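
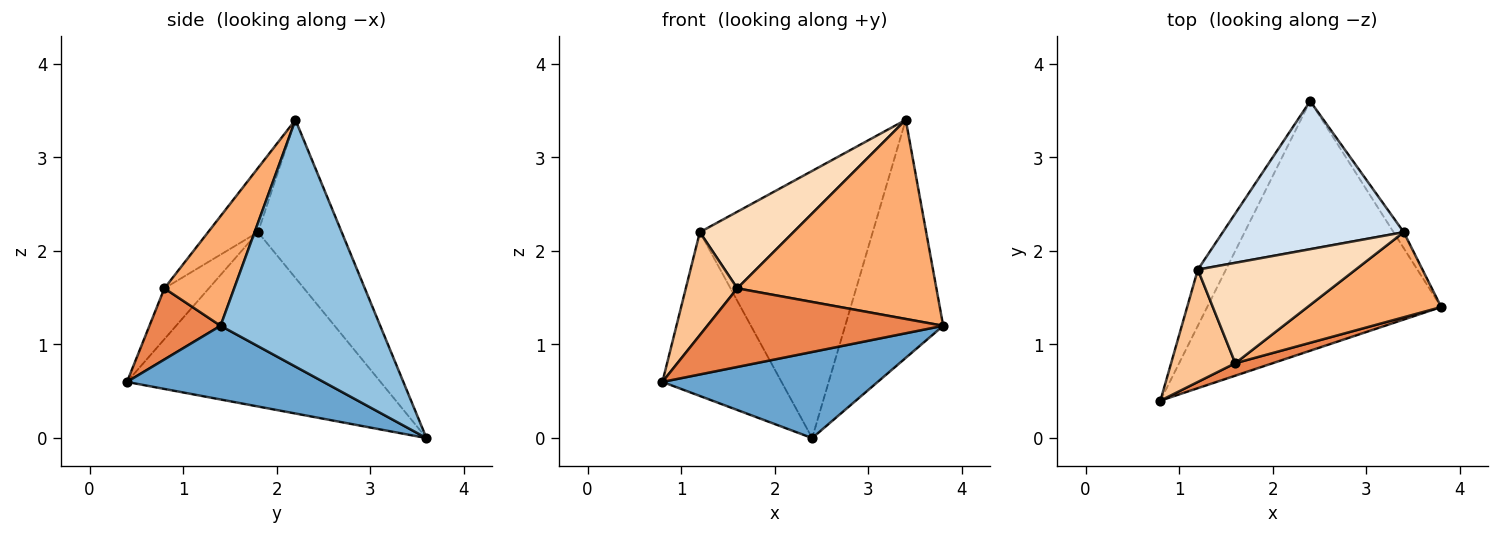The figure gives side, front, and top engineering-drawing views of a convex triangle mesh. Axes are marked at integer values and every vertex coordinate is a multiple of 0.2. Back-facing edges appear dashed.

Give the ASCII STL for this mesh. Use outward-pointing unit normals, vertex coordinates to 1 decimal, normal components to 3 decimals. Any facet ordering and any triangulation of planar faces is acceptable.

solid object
 facet normal 0.285 -0.313 -0.906
  outer loop
   vertex 2.4 3.6 0.0
   vertex 3.8 1.4 1.2
   vertex 0.8 0.4 0.6
  endloop
 endfacet
 facet normal 0.852 0.523 -0.035
  outer loop
   vertex 3.4 2.2 3.4
   vertex 3.8 1.4 1.2
   vertex 2.4 3.6 0.0
  endloop
 endfacet
 facet normal -0.896 0.421 -0.144
  outer loop
   vertex 1.2 1.8 2.2
   vertex 2.4 3.6 0.0
   vertex 0.8 0.4 0.6
  endloop
 endfacet
 facet normal -0.390 0.805 0.446
  outer loop
   vertex 1.2 1.8 2.2
   vertex 3.4 2.2 3.4
   vertex 2.4 3.6 0.0
  endloop
 endfacet
 facet normal 0.285 -0.947 0.150
  outer loop
   vertex 1.6 0.8 1.6
   vertex 0.8 0.4 0.6
   vertex 3.8 1.4 1.2
  endloop
 endfacet
 facet normal 0.307 -0.875 0.374
  outer loop
   vertex 1.6 0.8 1.6
   vertex 3.8 1.4 1.2
   vertex 3.4 2.2 3.4
  endloop
 endfacet
 facet normal -0.504 -0.584 0.637
  outer loop
   vertex 1.6 0.8 1.6
   vertex 1.2 1.8 2.2
   vertex 0.8 0.4 0.6
  endloop
 endfacet
 facet normal -0.308 -0.577 0.757
  outer loop
   vertex 1.6 0.8 1.6
   vertex 3.4 2.2 3.4
   vertex 1.2 1.8 2.2
  endloop
 endfacet
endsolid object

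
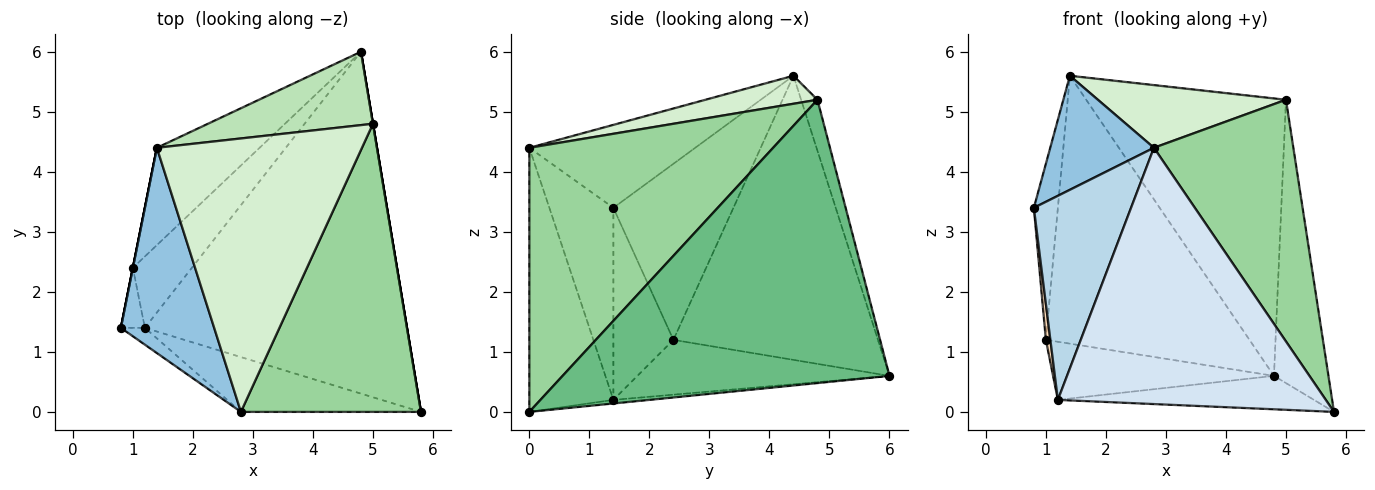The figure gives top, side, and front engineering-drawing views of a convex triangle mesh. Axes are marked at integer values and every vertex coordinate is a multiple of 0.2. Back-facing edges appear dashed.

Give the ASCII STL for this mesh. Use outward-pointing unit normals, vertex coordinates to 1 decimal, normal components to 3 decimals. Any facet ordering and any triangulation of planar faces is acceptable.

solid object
 facet normal -0.014 0.097 -0.995
  outer loop
   vertex 1.2 1.4 0.2
   vertex 4.8 6.0 0.6
   vertex 5.8 0.0 0.0
  endloop
 endfacet
 facet normal -0.614 -0.383 0.690
  outer loop
   vertex 2.8 0.0 4.4
   vertex 1.4 4.4 5.6
   vertex 0.8 1.4 3.4
  endloop
 endfacet
 facet normal -0.549 -0.833 -0.069
  outer loop
   vertex 2.8 0.0 4.4
   vertex 0.8 1.4 3.4
   vertex 1.2 1.4 0.2
  endloop
 endfacet
 facet normal -0.293 -0.935 -0.200
  outer loop
   vertex 2.8 0.0 4.4
   vertex 1.2 1.4 0.2
   vertex 5.8 0.0 0.0
  endloop
 endfacet
 facet normal -0.687 0.683 -0.248
  outer loop
   vertex 1.0 2.4 1.2
   vertex 1.4 4.4 5.6
   vertex 4.8 6.0 0.6
  endloop
 endfacet
 facet normal -0.585 0.512 -0.629
  outer loop
   vertex 1.0 2.4 1.2
   vertex 4.8 6.0 0.6
   vertex 1.2 1.4 0.2
  endloop
 endfacet
 facet normal -0.981 0.196 0.000
  outer loop
   vertex 1.0 2.4 1.2
   vertex 0.8 1.4 3.4
   vertex 1.4 4.4 5.6
  endloop
 endfacet
 facet normal -0.990 -0.074 -0.124
  outer loop
   vertex 1.0 2.4 1.2
   vertex 1.2 1.4 0.2
   vertex 0.8 1.4 3.4
  endloop
 endfacet
 facet normal 0.986 0.164 0.000
  outer loop
   vertex 5.0 4.8 5.2
   vertex 5.8 0.0 0.0
   vertex 4.8 6.0 0.6
  endloop
 endfacet
 facet normal 0.747 -0.427 0.509
  outer loop
   vertex 5.0 4.8 5.2
   vertex 2.8 0.0 4.4
   vertex 5.8 0.0 0.0
  endloop
 endfacet
 facet normal -0.079 0.964 0.255
  outer loop
   vertex 5.0 4.8 5.2
   vertex 4.8 6.0 0.6
   vertex 1.4 4.4 5.6
  endloop
 endfacet
 facet normal 0.132 -0.222 0.966
  outer loop
   vertex 5.0 4.8 5.2
   vertex 1.4 4.4 5.6
   vertex 2.8 0.0 4.4
  endloop
 endfacet
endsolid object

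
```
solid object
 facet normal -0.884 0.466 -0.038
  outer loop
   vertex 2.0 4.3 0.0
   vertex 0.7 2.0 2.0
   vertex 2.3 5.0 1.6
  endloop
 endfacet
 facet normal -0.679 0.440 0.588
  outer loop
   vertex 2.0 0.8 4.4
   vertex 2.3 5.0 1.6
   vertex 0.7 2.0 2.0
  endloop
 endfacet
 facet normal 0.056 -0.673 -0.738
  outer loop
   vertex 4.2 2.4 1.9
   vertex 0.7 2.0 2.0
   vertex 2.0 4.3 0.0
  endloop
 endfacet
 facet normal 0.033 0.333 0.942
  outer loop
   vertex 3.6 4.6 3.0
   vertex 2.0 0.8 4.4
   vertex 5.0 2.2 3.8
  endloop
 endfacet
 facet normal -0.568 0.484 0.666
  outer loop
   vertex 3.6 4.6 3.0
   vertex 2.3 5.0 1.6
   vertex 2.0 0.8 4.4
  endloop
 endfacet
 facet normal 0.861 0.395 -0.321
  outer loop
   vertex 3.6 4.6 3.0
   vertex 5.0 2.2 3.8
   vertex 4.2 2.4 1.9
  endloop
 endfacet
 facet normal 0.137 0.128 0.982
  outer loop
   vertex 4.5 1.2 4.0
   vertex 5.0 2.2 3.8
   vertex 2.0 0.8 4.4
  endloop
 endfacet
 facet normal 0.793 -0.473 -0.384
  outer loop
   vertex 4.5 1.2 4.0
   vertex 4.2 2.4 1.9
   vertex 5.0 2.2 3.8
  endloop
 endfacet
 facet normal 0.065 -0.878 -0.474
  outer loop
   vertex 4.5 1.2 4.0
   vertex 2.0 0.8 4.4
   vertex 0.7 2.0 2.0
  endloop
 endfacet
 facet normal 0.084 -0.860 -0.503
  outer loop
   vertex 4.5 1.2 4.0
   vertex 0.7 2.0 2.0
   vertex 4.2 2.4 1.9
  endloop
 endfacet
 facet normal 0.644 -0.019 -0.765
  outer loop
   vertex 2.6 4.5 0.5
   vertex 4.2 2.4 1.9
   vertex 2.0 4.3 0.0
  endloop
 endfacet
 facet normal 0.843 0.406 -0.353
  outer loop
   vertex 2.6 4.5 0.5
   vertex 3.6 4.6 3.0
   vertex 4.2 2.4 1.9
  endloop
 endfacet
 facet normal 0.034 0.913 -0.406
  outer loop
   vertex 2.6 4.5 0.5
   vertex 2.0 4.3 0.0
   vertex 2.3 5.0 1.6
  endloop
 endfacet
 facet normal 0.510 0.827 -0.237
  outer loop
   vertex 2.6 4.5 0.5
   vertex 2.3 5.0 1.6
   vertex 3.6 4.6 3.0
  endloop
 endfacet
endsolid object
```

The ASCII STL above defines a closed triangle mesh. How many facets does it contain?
14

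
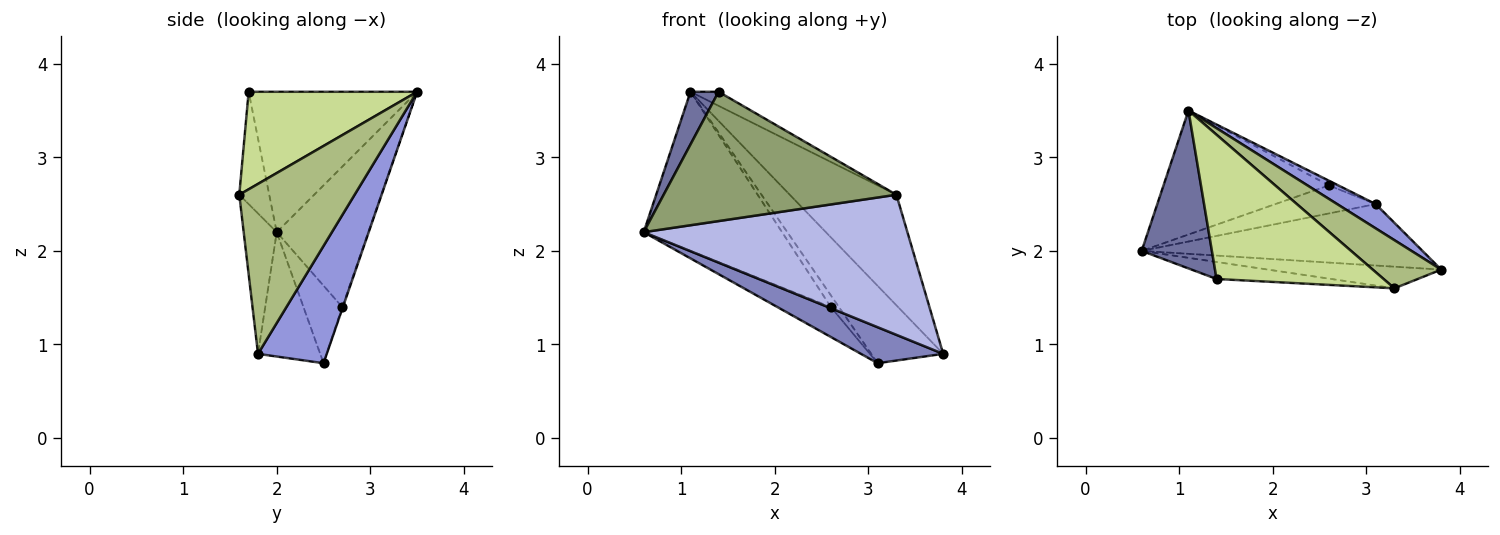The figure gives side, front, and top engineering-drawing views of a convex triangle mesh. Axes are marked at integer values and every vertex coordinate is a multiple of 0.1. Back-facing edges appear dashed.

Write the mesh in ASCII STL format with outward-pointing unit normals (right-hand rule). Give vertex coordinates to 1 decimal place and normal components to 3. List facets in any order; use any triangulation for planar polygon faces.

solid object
 facet normal -0.885 -0.147 0.442
  outer loop
   vertex 1.4 1.7 3.7
   vertex 1.1 3.5 3.7
   vertex 0.6 2.0 2.2
  endloop
 endfacet
 facet normal -0.357 -0.472 -0.806
  outer loop
   vertex 3.1 2.5 0.8
   vertex 3.8 1.8 0.9
   vertex 0.6 2.0 2.2
  endloop
 endfacet
 facet normal 0.674 0.705 0.221
  outer loop
   vertex 3.1 2.5 0.8
   vertex 1.1 3.5 3.7
   vertex 3.8 1.8 0.9
  endloop
 endfacet
 facet normal -0.123 -0.981 -0.152
  outer loop
   vertex 3.3 1.6 2.6
   vertex 0.6 2.0 2.2
   vertex 3.8 1.8 0.9
  endloop
 endfacet
 facet normal -0.127 -0.984 -0.129
  outer loop
   vertex 3.3 1.6 2.6
   vertex 1.4 1.7 3.7
   vertex 0.6 2.0 2.2
  endloop
 endfacet
 facet normal 0.704 0.651 0.284
  outer loop
   vertex 3.3 1.6 2.6
   vertex 3.8 1.8 0.9
   vertex 1.1 3.5 3.7
  endloop
 endfacet
 facet normal 0.503 0.084 0.860
  outer loop
   vertex 3.3 1.6 2.6
   vertex 1.1 3.5 3.7
   vertex 1.4 1.7 3.7
  endloop
 endfacet
 facet normal -0.463 0.699 -0.545
  outer loop
   vertex 2.6 2.7 1.4
   vertex 0.6 2.0 2.2
   vertex 1.1 3.5 3.7
  endloop
 endfacet
 facet normal -0.468 0.645 -0.605
  outer loop
   vertex 2.6 2.7 1.4
   vertex 3.1 2.5 0.8
   vertex 0.6 2.0 2.2
  endloop
 endfacet
 facet normal -0.074 0.926 -0.370
  outer loop
   vertex 2.6 2.7 1.4
   vertex 1.1 3.5 3.7
   vertex 3.1 2.5 0.8
  endloop
 endfacet
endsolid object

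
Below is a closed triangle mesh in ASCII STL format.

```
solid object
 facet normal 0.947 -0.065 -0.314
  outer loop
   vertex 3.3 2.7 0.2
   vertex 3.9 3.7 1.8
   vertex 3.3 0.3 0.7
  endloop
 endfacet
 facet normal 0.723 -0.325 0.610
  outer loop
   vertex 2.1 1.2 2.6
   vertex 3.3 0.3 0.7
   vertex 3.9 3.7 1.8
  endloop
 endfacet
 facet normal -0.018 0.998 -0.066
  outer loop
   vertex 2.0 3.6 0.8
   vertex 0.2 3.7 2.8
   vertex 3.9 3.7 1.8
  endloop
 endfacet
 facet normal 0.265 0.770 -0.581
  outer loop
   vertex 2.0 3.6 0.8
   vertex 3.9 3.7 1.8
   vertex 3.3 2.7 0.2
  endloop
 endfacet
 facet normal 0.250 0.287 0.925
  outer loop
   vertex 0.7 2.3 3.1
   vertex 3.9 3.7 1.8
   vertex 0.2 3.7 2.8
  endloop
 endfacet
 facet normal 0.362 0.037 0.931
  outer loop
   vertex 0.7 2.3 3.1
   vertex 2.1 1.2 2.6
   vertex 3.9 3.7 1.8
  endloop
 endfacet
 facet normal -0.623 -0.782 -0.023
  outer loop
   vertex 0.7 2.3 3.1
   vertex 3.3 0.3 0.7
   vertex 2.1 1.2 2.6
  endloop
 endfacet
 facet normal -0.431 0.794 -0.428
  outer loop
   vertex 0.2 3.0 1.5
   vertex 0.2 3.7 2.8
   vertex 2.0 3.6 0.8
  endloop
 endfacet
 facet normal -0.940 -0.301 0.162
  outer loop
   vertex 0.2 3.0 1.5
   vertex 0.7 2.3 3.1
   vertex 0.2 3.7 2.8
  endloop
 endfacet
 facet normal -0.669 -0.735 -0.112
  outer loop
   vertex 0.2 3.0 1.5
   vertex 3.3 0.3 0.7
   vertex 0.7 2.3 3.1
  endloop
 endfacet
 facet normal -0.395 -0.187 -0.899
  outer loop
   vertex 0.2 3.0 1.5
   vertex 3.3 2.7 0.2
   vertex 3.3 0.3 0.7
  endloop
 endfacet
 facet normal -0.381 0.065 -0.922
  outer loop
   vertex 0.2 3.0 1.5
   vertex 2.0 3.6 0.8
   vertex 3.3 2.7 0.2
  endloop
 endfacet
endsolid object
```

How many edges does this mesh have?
18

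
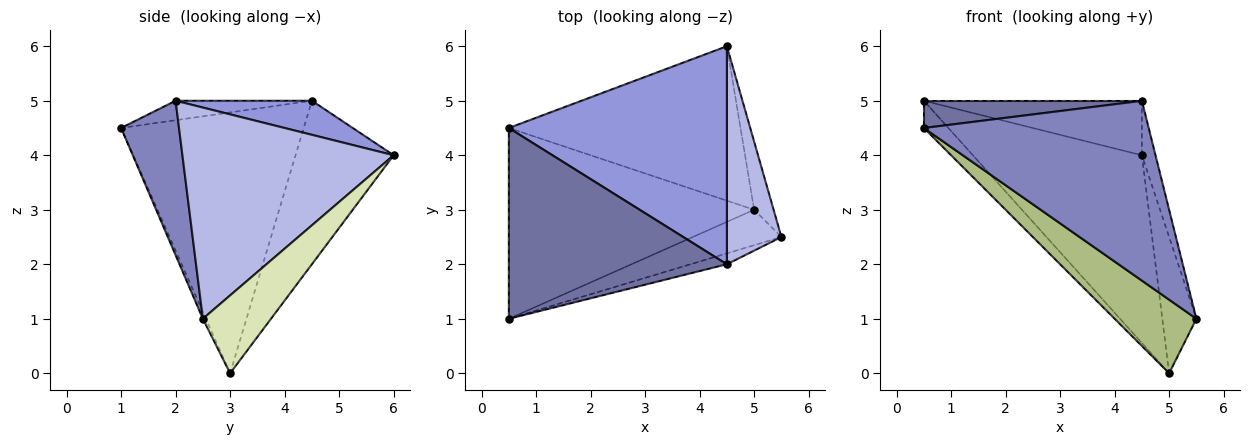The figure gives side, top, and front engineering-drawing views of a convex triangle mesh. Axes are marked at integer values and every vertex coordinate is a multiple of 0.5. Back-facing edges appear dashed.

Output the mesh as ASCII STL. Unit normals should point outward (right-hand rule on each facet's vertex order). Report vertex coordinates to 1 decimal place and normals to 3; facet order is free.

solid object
 facet normal -0.088 -0.141 0.986
  outer loop
   vertex 4.5 2.0 5.0
   vertex 0.5 4.5 5.0
   vertex 0.5 1.0 4.5
  endloop
 endfacet
 facet normal 0.249 -0.967 -0.059
  outer loop
   vertex 4.5 2.0 5.0
   vertex 0.5 1.0 4.5
   vertex 5.5 2.5 1.0
  endloop
 endfacet
 facet normal 0.150 0.240 0.959
  outer loop
   vertex 4.5 6.0 4.0
   vertex 0.5 4.5 5.0
   vertex 4.5 2.0 5.0
  endloop
 endfacet
 facet normal 0.966 0.062 0.249
  outer loop
   vertex 4.5 6.0 4.0
   vertex 4.5 2.0 5.0
   vertex 5.5 2.5 1.0
  endloop
 endfacet
 facet normal -0.725 0.097 -0.682
  outer loop
   vertex 5.0 3.0 0.0
   vertex 0.5 1.0 4.5
   vertex 0.5 4.5 5.0
  endloop
 endfacet
 facet normal -0.033 -0.901 -0.434
  outer loop
   vertex 5.0 3.0 0.0
   vertex 5.5 2.5 1.0
   vertex 0.5 1.0 4.5
  endloop
 endfacet
 facet normal -0.409 0.705 -0.580
  outer loop
   vertex 5.0 3.0 0.0
   vertex 0.5 4.5 5.0
   vertex 4.5 6.0 4.0
  endloop
 endfacet
 facet normal 0.873 0.436 -0.218
  outer loop
   vertex 5.0 3.0 0.0
   vertex 4.5 6.0 4.0
   vertex 5.5 2.5 1.0
  endloop
 endfacet
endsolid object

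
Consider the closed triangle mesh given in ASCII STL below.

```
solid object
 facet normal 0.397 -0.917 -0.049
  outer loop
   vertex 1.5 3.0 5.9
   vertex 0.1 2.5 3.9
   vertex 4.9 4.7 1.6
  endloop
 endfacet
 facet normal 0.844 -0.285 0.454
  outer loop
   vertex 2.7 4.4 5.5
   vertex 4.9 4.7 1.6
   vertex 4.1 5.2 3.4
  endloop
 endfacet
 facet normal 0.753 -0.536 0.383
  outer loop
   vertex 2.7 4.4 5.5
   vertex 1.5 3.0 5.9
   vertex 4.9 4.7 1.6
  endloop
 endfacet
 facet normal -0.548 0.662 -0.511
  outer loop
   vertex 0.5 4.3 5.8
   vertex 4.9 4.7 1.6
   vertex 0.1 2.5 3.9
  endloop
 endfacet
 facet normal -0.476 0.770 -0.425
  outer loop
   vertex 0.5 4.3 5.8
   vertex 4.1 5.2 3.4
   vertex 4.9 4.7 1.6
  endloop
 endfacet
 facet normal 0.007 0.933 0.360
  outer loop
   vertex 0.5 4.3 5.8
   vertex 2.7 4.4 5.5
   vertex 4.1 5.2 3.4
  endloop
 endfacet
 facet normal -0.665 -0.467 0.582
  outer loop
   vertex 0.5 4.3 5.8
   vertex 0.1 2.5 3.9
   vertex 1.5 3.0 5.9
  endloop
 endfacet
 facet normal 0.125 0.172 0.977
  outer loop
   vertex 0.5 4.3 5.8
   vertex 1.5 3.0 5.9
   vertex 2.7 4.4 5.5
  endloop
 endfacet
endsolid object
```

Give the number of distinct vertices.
6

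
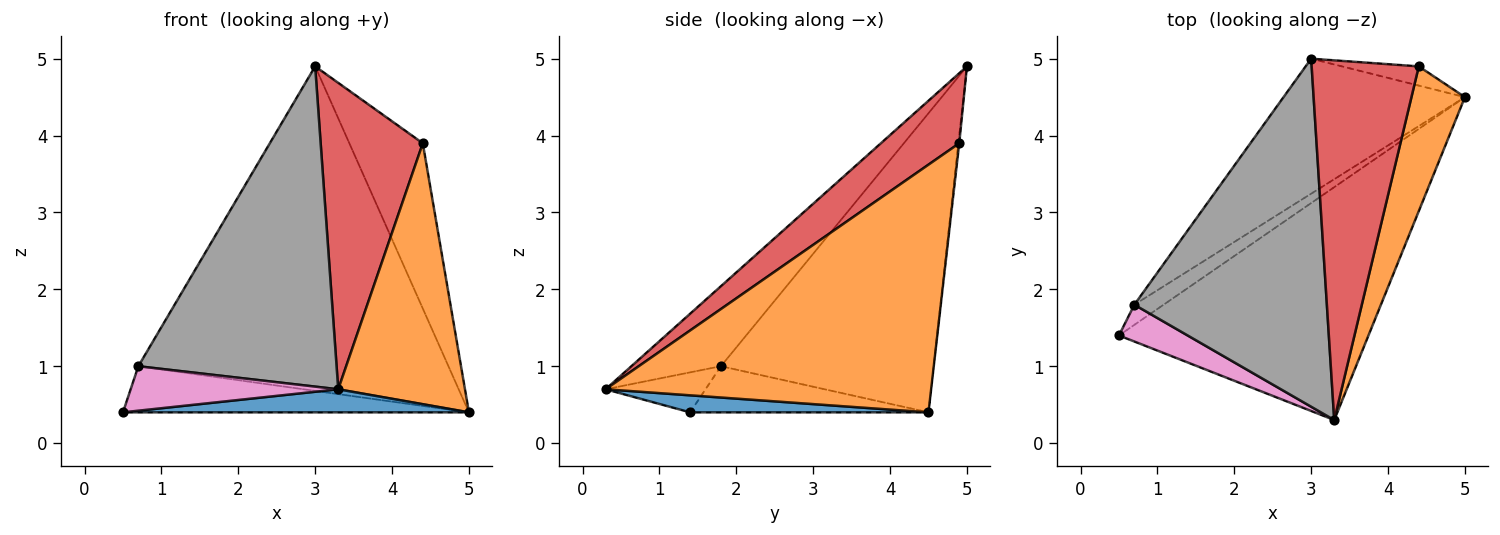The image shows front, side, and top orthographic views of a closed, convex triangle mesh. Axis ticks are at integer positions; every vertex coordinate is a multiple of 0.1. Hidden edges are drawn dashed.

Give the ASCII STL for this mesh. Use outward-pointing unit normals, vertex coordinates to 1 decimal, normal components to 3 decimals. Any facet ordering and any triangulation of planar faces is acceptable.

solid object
 facet normal 0.068 -0.098 -0.993
  outer loop
   vertex 3.3 0.3 0.7
   vertex 0.5 1.4 0.4
   vertex 5.0 4.5 0.4
  endloop
 endfacet
 facet normal 0.914 -0.356 0.197
  outer loop
   vertex 4.4 4.9 3.9
   vertex 3.3 0.3 0.7
   vertex 5.0 4.5 0.4
  endloop
 endfacet
 facet normal -0.012 0.993 -0.115
  outer loop
   vertex 4.4 4.9 3.9
   vertex 5.0 4.5 0.4
   vertex 3.0 5.0 4.9
  endloop
 endfacet
 facet normal 0.445 -0.581 0.682
  outer loop
   vertex 4.4 4.9 3.9
   vertex 3.0 5.0 4.9
   vertex 3.3 0.3 0.7
  endloop
 endfacet
 facet normal -0.534 0.775 -0.339
  outer loop
   vertex 0.7 1.8 1.0
   vertex 5.0 4.5 0.4
   vertex 0.5 1.4 0.4
  endloop
 endfacet
 facet normal -0.535 0.780 -0.324
  outer loop
   vertex 0.7 1.8 1.0
   vertex 3.0 5.0 4.9
   vertex 5.0 4.5 0.4
  endloop
 endfacet
 facet normal -0.348 -0.722 0.598
  outer loop
   vertex 0.7 1.8 1.0
   vertex 0.5 1.4 0.4
   vertex 3.3 0.3 0.7
  endloop
 endfacet
 facet normal -0.292 -0.648 0.704
  outer loop
   vertex 0.7 1.8 1.0
   vertex 3.3 0.3 0.7
   vertex 3.0 5.0 4.9
  endloop
 endfacet
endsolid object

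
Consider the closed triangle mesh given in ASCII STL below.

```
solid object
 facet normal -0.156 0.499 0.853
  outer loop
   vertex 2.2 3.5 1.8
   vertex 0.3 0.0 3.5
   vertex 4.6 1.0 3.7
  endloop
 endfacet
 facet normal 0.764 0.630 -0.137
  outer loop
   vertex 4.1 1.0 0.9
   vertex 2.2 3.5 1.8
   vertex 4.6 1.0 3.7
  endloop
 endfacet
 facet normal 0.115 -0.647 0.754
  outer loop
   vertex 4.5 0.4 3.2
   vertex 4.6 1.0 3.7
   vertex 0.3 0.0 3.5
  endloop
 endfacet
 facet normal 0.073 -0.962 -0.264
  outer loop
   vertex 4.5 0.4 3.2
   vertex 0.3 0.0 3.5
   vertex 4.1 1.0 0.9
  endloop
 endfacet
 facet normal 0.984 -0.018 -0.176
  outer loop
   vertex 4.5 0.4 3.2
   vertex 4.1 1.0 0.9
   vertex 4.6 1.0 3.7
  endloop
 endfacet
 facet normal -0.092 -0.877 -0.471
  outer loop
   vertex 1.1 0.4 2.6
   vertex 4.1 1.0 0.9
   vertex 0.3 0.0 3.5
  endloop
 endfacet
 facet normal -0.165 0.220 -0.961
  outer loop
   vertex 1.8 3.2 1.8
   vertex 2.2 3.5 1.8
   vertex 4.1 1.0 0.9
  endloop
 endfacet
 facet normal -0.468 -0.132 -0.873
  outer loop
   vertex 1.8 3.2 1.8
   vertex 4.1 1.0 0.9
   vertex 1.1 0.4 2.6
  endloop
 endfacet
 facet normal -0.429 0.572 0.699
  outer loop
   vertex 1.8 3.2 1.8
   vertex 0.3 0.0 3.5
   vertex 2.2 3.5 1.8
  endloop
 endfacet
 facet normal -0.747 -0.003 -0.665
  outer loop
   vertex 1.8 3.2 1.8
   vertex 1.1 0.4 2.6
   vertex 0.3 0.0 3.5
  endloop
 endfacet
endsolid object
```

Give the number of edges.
15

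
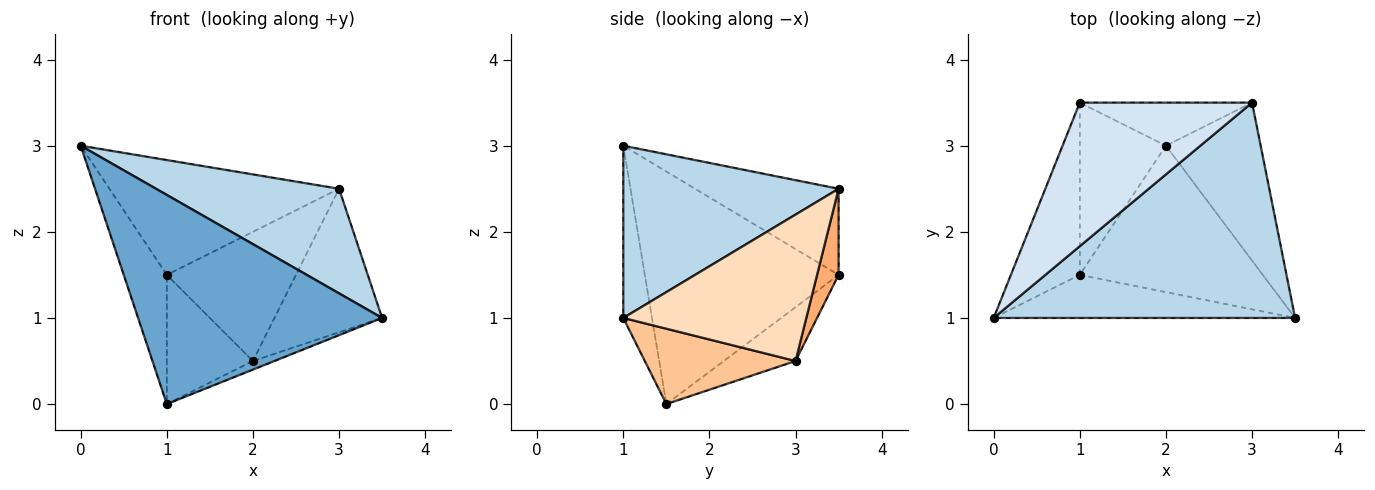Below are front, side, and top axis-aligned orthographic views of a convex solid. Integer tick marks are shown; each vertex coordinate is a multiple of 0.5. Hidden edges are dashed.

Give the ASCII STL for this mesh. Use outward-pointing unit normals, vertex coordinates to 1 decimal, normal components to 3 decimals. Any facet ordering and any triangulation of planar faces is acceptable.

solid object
 facet normal -0.114 -0.973 -0.200
  outer loop
   vertex 1.0 1.5 0.0
   vertex 3.5 1.0 1.0
   vertex 0.0 1.0 3.0
  endloop
 endfacet
 facet normal -0.938 0.208 -0.278
  outer loop
   vertex 1.0 1.5 0.0
   vertex 0.0 1.0 3.0
   vertex 1.0 3.5 1.5
  endloop
 endfacet
 facet normal 0.457 -0.389 0.800
  outer loop
   vertex 3.0 3.5 2.5
   vertex 0.0 1.0 3.0
   vertex 3.5 1.0 1.0
  endloop
 endfacet
 facet normal -0.364 0.582 0.727
  outer loop
   vertex 3.0 3.5 2.5
   vertex 1.0 3.5 1.5
   vertex 0.0 1.0 3.0
  endloop
 endfacet
 facet normal -0.447 0.537 -0.716
  outer loop
   vertex 2.0 3.0 0.5
   vertex 1.0 1.5 0.0
   vertex 1.0 3.5 1.5
  endloop
 endfacet
 facet normal 0.156 0.937 -0.312
  outer loop
   vertex 2.0 3.0 0.5
   vertex 1.0 3.5 1.5
   vertex 3.0 3.5 2.5
  endloop
 endfacet
 facet normal 0.380 0.054 -0.923
  outer loop
   vertex 2.0 3.0 0.5
   vertex 3.5 1.0 1.0
   vertex 1.0 1.5 0.0
  endloop
 endfacet
 facet normal 0.753 0.443 -0.487
  outer loop
   vertex 2.0 3.0 0.5
   vertex 3.0 3.5 2.5
   vertex 3.5 1.0 1.0
  endloop
 endfacet
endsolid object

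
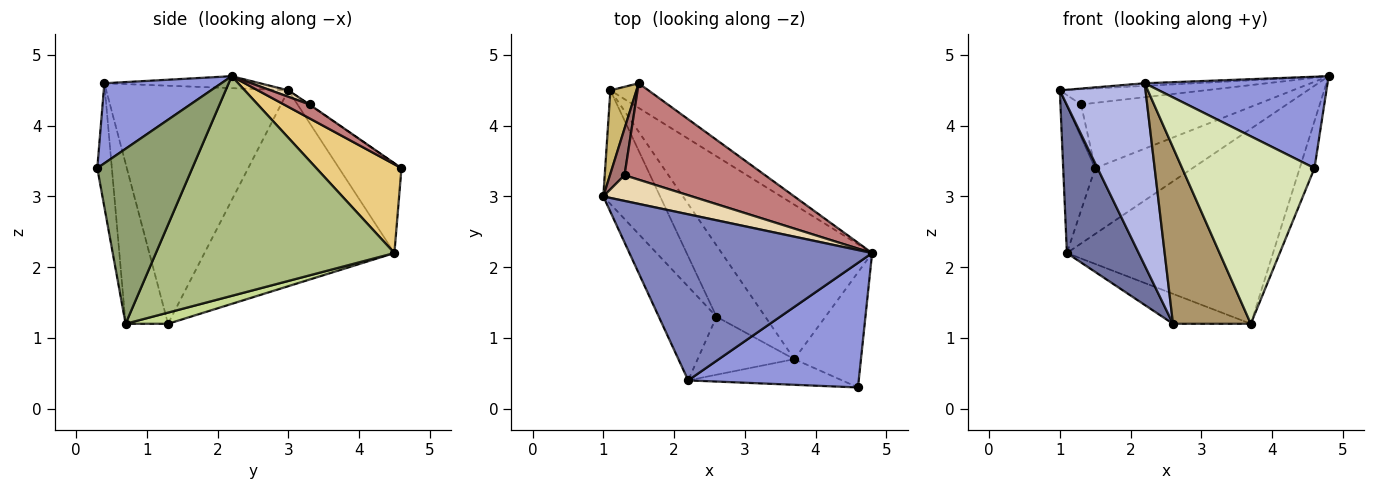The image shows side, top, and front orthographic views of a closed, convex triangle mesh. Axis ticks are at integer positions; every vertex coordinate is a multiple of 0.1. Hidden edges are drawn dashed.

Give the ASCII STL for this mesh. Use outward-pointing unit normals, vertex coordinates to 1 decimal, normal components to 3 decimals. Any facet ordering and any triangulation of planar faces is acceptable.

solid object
 facet normal -0.903 -0.341 -0.262
  outer loop
   vertex 1.1 4.5 2.2
   vertex 2.6 1.3 1.2
   vertex 1.0 3.0 4.5
  endloop
 endfacet
 facet normal -0.049 0.016 0.999
  outer loop
   vertex 2.2 0.4 4.6
   vertex 4.8 2.2 4.7
   vertex 1.0 3.0 4.5
  endloop
 endfacet
 facet normal 0.354 -0.553 0.754
  outer loop
   vertex 2.2 0.4 4.6
   vertex 4.6 0.3 3.4
   vertex 4.8 2.2 4.7
  endloop
 endfacet
 facet normal -0.884 -0.416 -0.214
  outer loop
   vertex 2.2 0.4 4.6
   vertex 1.0 3.0 4.5
   vertex 2.6 1.3 1.2
  endloop
 endfacet
 facet normal 0.925 0.144 -0.352
  outer loop
   vertex 3.7 0.7 1.2
   vertex 4.8 2.2 4.7
   vertex 4.6 0.3 3.4
  endloop
 endfacet
 facet normal 0.672 0.581 -0.460
  outer loop
   vertex 3.7 0.7 1.2
   vertex 1.1 4.5 2.2
   vertex 4.8 2.2 4.7
  endloop
 endfacet
 facet normal 0.207 0.379 -0.902
  outer loop
   vertex 3.7 0.7 1.2
   vertex 2.6 1.3 1.2
   vertex 1.1 4.5 2.2
  endloop
 endfacet
 facet normal -0.108 -0.985 -0.135
  outer loop
   vertex 3.7 0.7 1.2
   vertex 4.6 0.3 3.4
   vertex 2.2 0.4 4.6
  endloop
 endfacet
 facet normal -0.460 -0.843 -0.277
  outer loop
   vertex 3.7 0.7 1.2
   vertex 2.2 0.4 4.6
   vertex 2.6 1.3 1.2
  endloop
 endfacet
 facet normal -0.862 0.441 0.250
  outer loop
   vertex 1.5 4.6 3.4
   vertex 1.1 4.5 2.2
   vertex 1.0 3.0 4.5
  endloop
 endfacet
 facet normal 0.634 0.724 -0.272
  outer loop
   vertex 1.5 4.6 3.4
   vertex 4.8 2.2 4.7
   vertex 1.1 4.5 2.2
  endloop
 endfacet
 facet normal 0.062 0.510 0.858
  outer loop
   vertex 1.3 3.3 4.3
   vertex 1.0 3.0 4.5
   vertex 4.8 2.2 4.7
  endloop
 endfacet
 facet normal -0.025 0.572 0.820
  outer loop
   vertex 1.3 3.3 4.3
   vertex 1.5 4.6 3.4
   vertex 1.0 3.0 4.5
  endloop
 endfacet
 facet normal 0.081 0.559 0.825
  outer loop
   vertex 1.3 3.3 4.3
   vertex 4.8 2.2 4.7
   vertex 1.5 4.6 3.4
  endloop
 endfacet
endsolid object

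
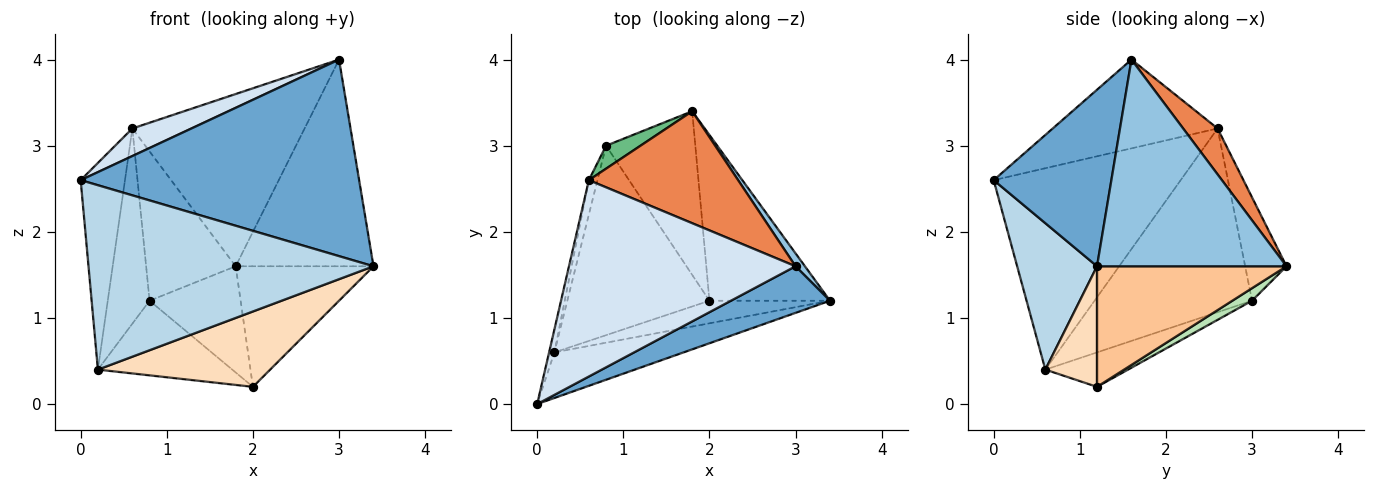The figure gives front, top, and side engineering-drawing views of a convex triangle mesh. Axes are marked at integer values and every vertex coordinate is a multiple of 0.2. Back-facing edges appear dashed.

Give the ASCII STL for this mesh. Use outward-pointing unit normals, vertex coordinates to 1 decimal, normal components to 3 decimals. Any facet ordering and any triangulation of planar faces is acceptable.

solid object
 facet normal 0.380 -0.900 0.213
  outer loop
   vertex 3.0 1.6 4.0
   vertex 0.0 0.0 2.6
   vertex 3.4 1.2 1.6
  endloop
 endfacet
 facet normal 0.808 0.588 0.037
  outer loop
   vertex 3.0 1.6 4.0
   vertex 3.4 1.2 1.6
   vertex 1.8 3.4 1.6
  endloop
 endfacet
 facet normal 0.262 -0.937 -0.232
  outer loop
   vertex 0.2 0.6 0.4
   vertex 3.4 1.2 1.6
   vertex 0.0 0.0 2.6
  endloop
 endfacet
 facet normal -0.362 -0.130 0.923
  outer loop
   vertex 0.6 2.6 3.2
   vertex 0.0 0.0 2.6
   vertex 3.0 1.6 4.0
  endloop
 endfacet
 facet normal 0.165 0.827 0.537
  outer loop
   vertex 0.6 2.6 3.2
   vertex 3.0 1.6 4.0
   vertex 1.8 3.4 1.6
  endloop
 endfacet
 facet normal -0.973 0.230 -0.026
  outer loop
   vertex 0.6 2.6 3.2
   vertex 0.2 0.6 0.4
   vertex 0.0 0.0 2.6
  endloop
 endfacet
 facet normal 0.629 0.457 -0.629
  outer loop
   vertex 2.0 1.2 0.2
   vertex 1.8 3.4 1.6
   vertex 3.4 1.2 1.6
  endloop
 endfacet
 facet normal 0.276 -0.921 -0.276
  outer loop
   vertex 2.0 1.2 0.2
   vertex 3.4 1.2 1.6
   vertex 0.2 0.6 0.4
  endloop
 endfacet
 facet normal -0.415 0.899 0.138
  outer loop
   vertex 0.8 3.0 1.2
   vertex 0.6 2.6 3.2
   vertex 1.8 3.4 1.6
  endloop
 endfacet
 facet normal -0.965 0.256 -0.045
  outer loop
   vertex 0.8 3.0 1.2
   vertex 0.2 0.6 0.4
   vertex 0.6 2.6 3.2
  endloop
 endfacet
 facet normal 0.117 0.541 -0.833
  outer loop
   vertex 0.8 3.0 1.2
   vertex 1.8 3.4 1.6
   vertex 2.0 1.2 0.2
  endloop
 endfacet
 facet normal -0.220 0.358 -0.908
  outer loop
   vertex 0.8 3.0 1.2
   vertex 2.0 1.2 0.2
   vertex 0.2 0.6 0.4
  endloop
 endfacet
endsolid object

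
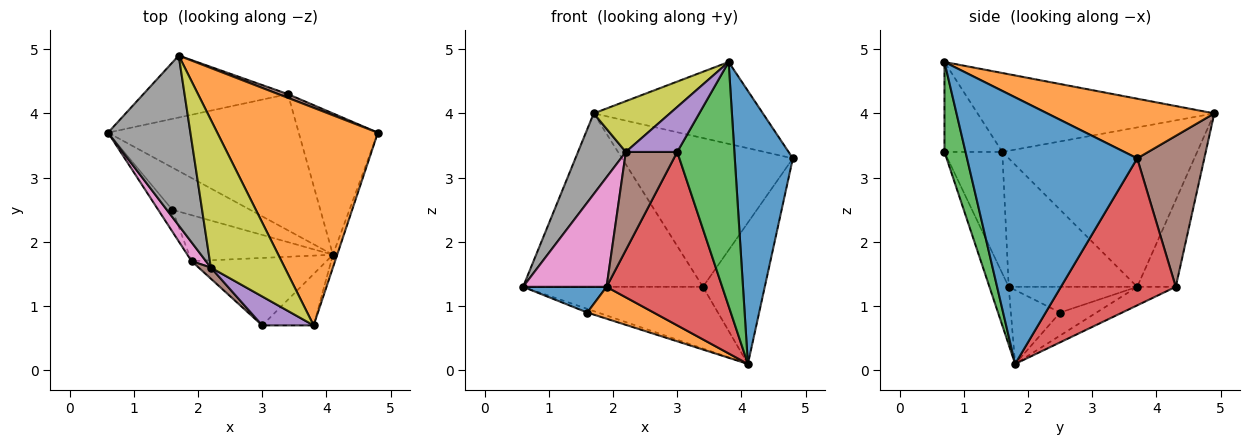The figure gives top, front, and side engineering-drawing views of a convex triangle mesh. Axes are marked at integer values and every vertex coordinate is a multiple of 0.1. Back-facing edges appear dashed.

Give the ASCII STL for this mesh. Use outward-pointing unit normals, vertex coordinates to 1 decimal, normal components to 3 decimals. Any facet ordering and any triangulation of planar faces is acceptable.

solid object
 facet normal 0.946 -0.323 -0.015
  outer loop
   vertex 4.1 1.8 0.1
   vertex 4.8 3.7 3.3
   vertex 3.8 0.7 4.8
  endloop
 endfacet
 facet normal 0.328 0.333 0.884
  outer loop
   vertex 1.7 4.9 4.0
   vertex 3.8 0.7 4.8
   vertex 4.8 3.7 3.3
  endloop
 endfacet
 facet normal -0.088 0.411 -0.907
  outer loop
   vertex 3.4 4.3 1.3
   vertex 4.1 1.8 0.1
   vertex 0.6 3.7 1.3
  endloop
 endfacet
 facet normal 0.796 0.428 -0.428
  outer loop
   vertex 3.4 4.3 1.3
   vertex 4.8 3.7 3.3
   vertex 4.1 1.8 0.1
  endloop
 endfacet
 facet normal -0.198 0.923 -0.330
  outer loop
   vertex 3.4 4.3 1.3
   vertex 0.6 3.7 1.3
   vertex 1.7 4.9 4.0
  endloop
 endfacet
 facet normal 0.365 0.931 0.023
  outer loop
   vertex 3.4 4.3 1.3
   vertex 1.7 4.9 4.0
   vertex 4.8 3.7 3.3
  endloop
 endfacet
 facet normal -0.835 -0.543 0.093
  outer loop
   vertex 2.2 1.6 3.4
   vertex 0.6 3.7 1.3
   vertex 1.9 1.7 1.3
  endloop
 endfacet
 facet normal -0.868 -0.213 0.448
  outer loop
   vertex 2.2 1.6 3.4
   vertex 1.7 4.9 4.0
   vertex 0.6 3.7 1.3
  endloop
 endfacet
 facet normal -0.711 -0.229 0.665
  outer loop
   vertex 2.2 1.6 3.4
   vertex 3.8 0.7 4.8
   vertex 1.7 4.9 4.0
  endloop
 endfacet
 facet normal -0.283 0.083 -0.956
  outer loop
   vertex 1.6 2.5 0.9
   vertex 0.6 3.7 1.3
   vertex 4.1 1.8 0.1
  endloop
 endfacet
 facet normal -0.761 -0.495 -0.419
  outer loop
   vertex 1.6 2.5 0.9
   vertex 1.9 1.7 1.3
   vertex 0.6 3.7 1.3
  endloop
 endfacet
 facet normal -0.389 -0.525 -0.757
  outer loop
   vertex 1.6 2.5 0.9
   vertex 4.1 1.8 0.1
   vertex 1.9 1.7 1.3
  endloop
 endfacet
 facet normal 0.339 -0.921 -0.194
  outer loop
   vertex 3.0 0.7 3.4
   vertex 4.1 1.8 0.1
   vertex 3.8 0.7 4.8
  endloop
 endfacet
 facet normal -0.153 -0.921 -0.358
  outer loop
   vertex 3.0 0.7 3.4
   vertex 1.9 1.7 1.3
   vertex 4.1 1.8 0.1
  endloop
 endfacet
 facet normal -0.687 -0.611 0.393
  outer loop
   vertex 3.0 0.7 3.4
   vertex 3.8 0.7 4.8
   vertex 2.2 1.6 3.4
  endloop
 endfacet
 facet normal -0.745 -0.662 0.075
  outer loop
   vertex 3.0 0.7 3.4
   vertex 2.2 1.6 3.4
   vertex 1.9 1.7 1.3
  endloop
 endfacet
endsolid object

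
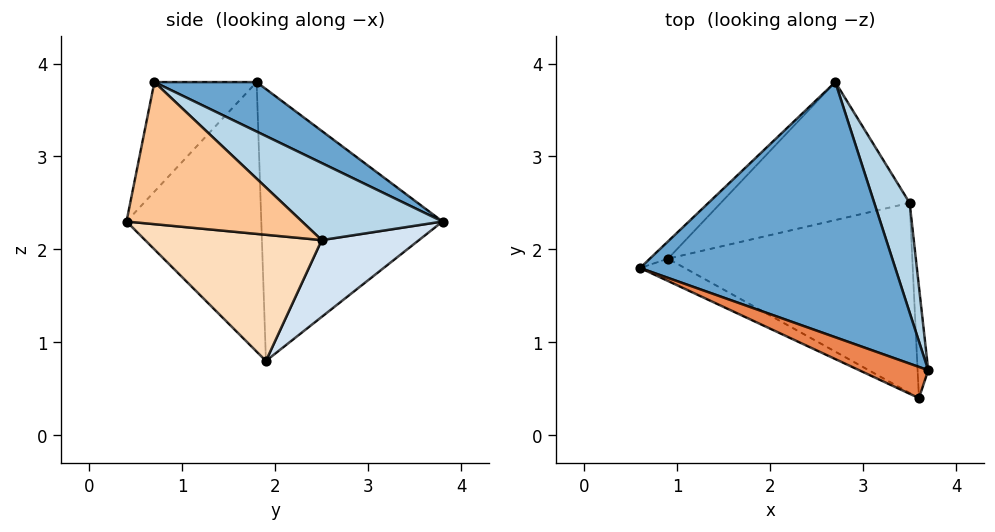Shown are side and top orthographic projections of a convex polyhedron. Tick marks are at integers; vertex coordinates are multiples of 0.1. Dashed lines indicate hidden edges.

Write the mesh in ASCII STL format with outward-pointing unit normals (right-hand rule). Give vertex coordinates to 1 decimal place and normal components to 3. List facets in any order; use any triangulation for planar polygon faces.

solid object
 facet normal 0.168 0.473 0.865
  outer loop
   vertex 2.7 3.8 2.3
   vertex 0.6 1.8 3.8
   vertex 3.7 0.7 3.8
  endloop
 endfacet
 facet normal -0.706 0.706 -0.047
  outer loop
   vertex 0.9 1.9 0.8
   vertex 0.6 1.8 3.8
   vertex 2.7 3.8 2.3
  endloop
 endfacet
 facet normal 0.814 0.444 0.374
  outer loop
   vertex 3.5 2.5 2.1
   vertex 2.7 3.8 2.3
   vertex 3.7 0.7 3.8
  endloop
 endfacet
 facet normal 0.353 0.351 -0.868
  outer loop
   vertex 3.5 2.5 2.1
   vertex 0.9 1.9 0.8
   vertex 2.7 3.8 2.3
  endloop
 endfacet
 facet normal -0.327 -0.922 0.206
  outer loop
   vertex 3.6 0.4 2.3
   vertex 3.7 0.7 3.8
   vertex 0.6 1.8 3.8
  endloop
 endfacet
 facet normal -0.452 -0.889 -0.075
  outer loop
   vertex 3.6 0.4 2.3
   vertex 0.6 1.8 3.8
   vertex 0.9 1.9 0.8
  endloop
 endfacet
 facet normal 0.996 0.040 -0.074
  outer loop
   vertex 3.6 0.4 2.3
   vertex 3.5 2.5 2.1
   vertex 3.7 0.7 3.8
  endloop
 endfacet
 facet normal 0.458 -0.063 -0.887
  outer loop
   vertex 3.6 0.4 2.3
   vertex 0.9 1.9 0.8
   vertex 3.5 2.5 2.1
  endloop
 endfacet
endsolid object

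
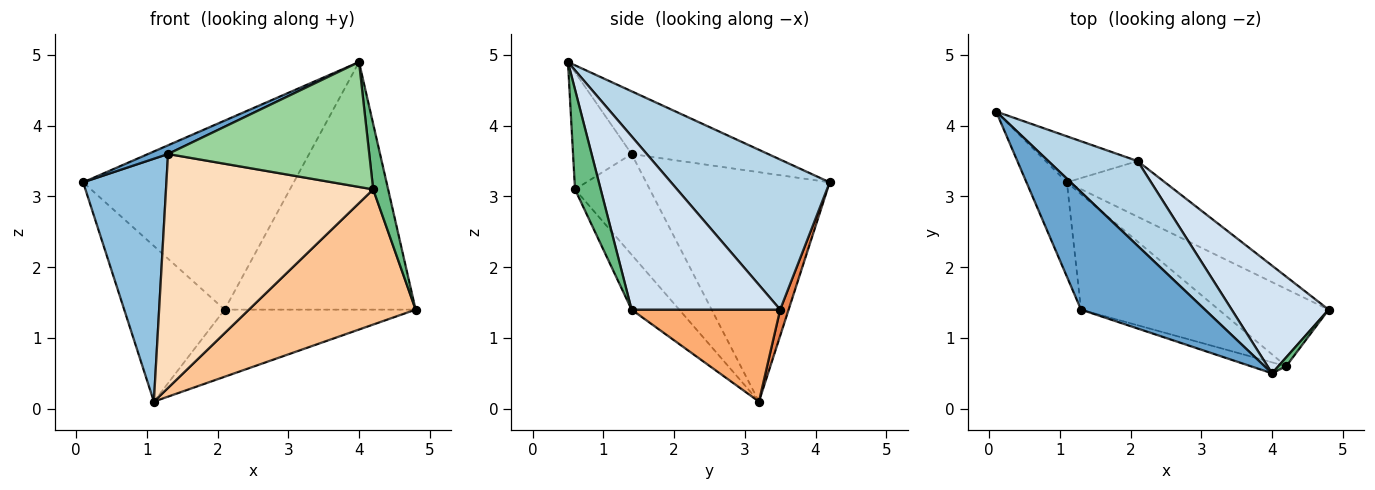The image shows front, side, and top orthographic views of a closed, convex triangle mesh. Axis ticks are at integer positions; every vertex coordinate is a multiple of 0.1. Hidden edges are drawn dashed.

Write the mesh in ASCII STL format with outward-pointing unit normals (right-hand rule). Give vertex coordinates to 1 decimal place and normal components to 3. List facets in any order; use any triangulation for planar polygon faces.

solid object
 facet normal -0.451 -0.066 0.890
  outer loop
   vertex 1.3 1.4 3.6
   vertex 4.0 0.5 4.9
   vertex 0.1 4.2 3.2
  endloop
 endfacet
 facet normal -0.899 -0.408 -0.158
  outer loop
   vertex 1.3 1.4 3.6
   vertex 0.1 4.2 3.2
   vertex 1.1 3.2 0.1
  endloop
 endfacet
 facet normal 0.567 0.752 0.337
  outer loop
   vertex 2.1 3.5 1.4
   vertex 0.1 4.2 3.2
   vertex 4.0 0.5 4.9
  endloop
 endfacet
 facet normal 0.581 0.747 0.325
  outer loop
   vertex 2.1 3.5 1.4
   vertex 4.0 0.5 4.9
   vertex 4.8 1.4 1.4
  endloop
 endfacet
 facet normal 0.080 0.956 -0.282
  outer loop
   vertex 2.1 3.5 1.4
   vertex 1.1 3.2 0.1
   vertex 0.1 4.2 3.2
  endloop
 endfacet
 facet normal 0.514 0.660 -0.548
  outer loop
   vertex 2.1 3.5 1.4
   vertex 4.8 1.4 1.4
   vertex 1.1 3.2 0.1
  endloop
 endfacet
 facet normal -0.241 -0.843 -0.482
  outer loop
   vertex 4.2 0.6 3.1
   vertex 1.1 3.2 0.1
   vertex 4.8 1.4 1.4
  endloop
 endfacet
 facet normal -0.308 -0.853 -0.421
  outer loop
   vertex 4.2 0.6 3.1
   vertex 1.3 1.4 3.6
   vertex 1.1 3.2 0.1
  endloop
 endfacet
 facet normal 0.862 -0.502 0.068
  outer loop
   vertex 4.2 0.6 3.1
   vertex 4.8 1.4 1.4
   vertex 4.0 0.5 4.9
  endloop
 endfacet
 facet normal -0.278 -0.957 -0.084
  outer loop
   vertex 4.2 0.6 3.1
   vertex 4.0 0.5 4.9
   vertex 1.3 1.4 3.6
  endloop
 endfacet
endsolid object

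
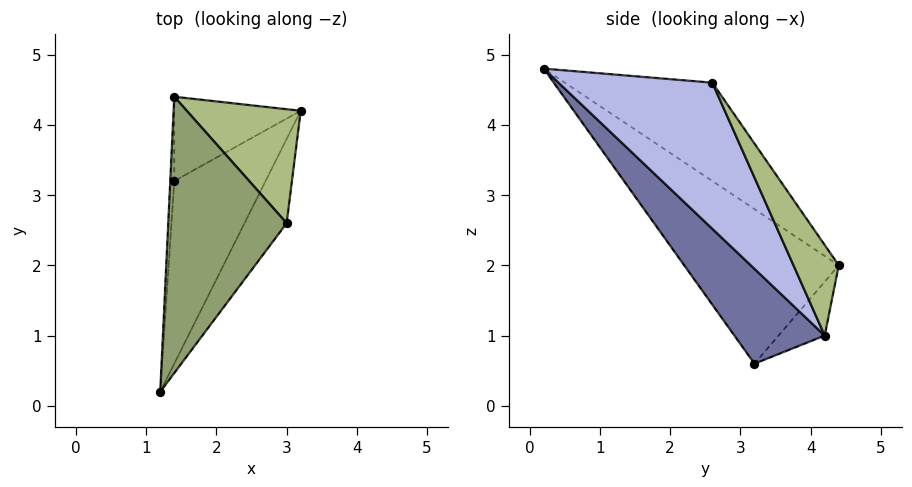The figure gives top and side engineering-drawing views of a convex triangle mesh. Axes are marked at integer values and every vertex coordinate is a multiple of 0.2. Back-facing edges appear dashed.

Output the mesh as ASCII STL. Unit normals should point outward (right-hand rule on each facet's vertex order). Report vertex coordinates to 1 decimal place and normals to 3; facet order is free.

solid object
 facet normal 0.504 -0.714 -0.486
  outer loop
   vertex 1.4 3.2 0.6
   vertex 3.2 4.2 1.0
   vertex 1.2 0.2 4.8
  endloop
 endfacet
 facet normal -0.999 0.030 -0.026
  outer loop
   vertex 1.4 3.2 0.6
   vertex 1.2 0.2 4.8
   vertex 1.4 4.4 2.0
  endloop
 endfacet
 facet normal -0.267 0.732 -0.627
  outer loop
   vertex 1.4 3.2 0.6
   vertex 1.4 4.4 2.0
   vertex 3.2 4.2 1.0
  endloop
 endfacet
 facet normal 0.771 -0.597 -0.222
  outer loop
   vertex 3.0 2.6 4.6
   vertex 1.2 0.2 4.8
   vertex 3.2 4.2 1.0
  endloop
 endfacet
 facet normal -0.561 0.477 0.676
  outer loop
   vertex 3.0 2.6 4.6
   vertex 1.4 4.4 2.0
   vertex 1.2 0.2 4.8
  endloop
 endfacet
 facet normal 0.318 0.860 0.400
  outer loop
   vertex 3.0 2.6 4.6
   vertex 3.2 4.2 1.0
   vertex 1.4 4.4 2.0
  endloop
 endfacet
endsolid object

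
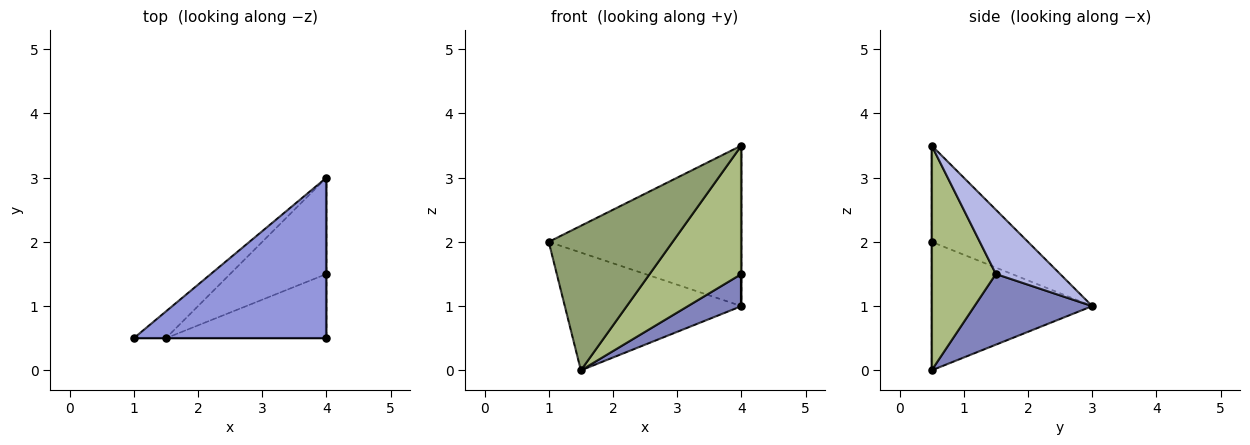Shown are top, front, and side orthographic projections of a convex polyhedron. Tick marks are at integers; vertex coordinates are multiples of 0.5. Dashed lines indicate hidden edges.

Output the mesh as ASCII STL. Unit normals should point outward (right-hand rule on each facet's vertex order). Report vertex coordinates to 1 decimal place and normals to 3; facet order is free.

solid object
 facet normal -0.663 0.730 -0.166
  outer loop
   vertex 1.5 0.5 0.0
   vertex 1.0 0.5 2.0
   vertex 4.0 3.0 1.0
  endloop
 endfacet
 facet normal 0.571 -0.260 -0.779
  outer loop
   vertex 1.5 0.5 0.0
   vertex 4.0 3.0 1.0
   vertex 4.0 1.5 1.5
  endloop
 endfacet
 facet normal -0.333 0.667 0.667
  outer loop
   vertex 4.0 0.5 3.5
   vertex 4.0 3.0 1.0
   vertex 1.0 0.5 2.0
  endloop
 endfacet
 facet normal 1.000 0.000 0.000
  outer loop
   vertex 4.0 0.5 3.5
   vertex 4.0 1.5 1.5
   vertex 4.0 3.0 1.0
  endloop
 endfacet
 facet normal 0.000 -1.000 0.000
  outer loop
   vertex 4.0 0.5 3.5
   vertex 1.0 0.5 2.0
   vertex 1.5 0.5 0.0
  endloop
 endfacet
 facet normal 0.531 -0.758 -0.379
  outer loop
   vertex 4.0 0.5 3.5
   vertex 1.5 0.5 0.0
   vertex 4.0 1.5 1.5
  endloop
 endfacet
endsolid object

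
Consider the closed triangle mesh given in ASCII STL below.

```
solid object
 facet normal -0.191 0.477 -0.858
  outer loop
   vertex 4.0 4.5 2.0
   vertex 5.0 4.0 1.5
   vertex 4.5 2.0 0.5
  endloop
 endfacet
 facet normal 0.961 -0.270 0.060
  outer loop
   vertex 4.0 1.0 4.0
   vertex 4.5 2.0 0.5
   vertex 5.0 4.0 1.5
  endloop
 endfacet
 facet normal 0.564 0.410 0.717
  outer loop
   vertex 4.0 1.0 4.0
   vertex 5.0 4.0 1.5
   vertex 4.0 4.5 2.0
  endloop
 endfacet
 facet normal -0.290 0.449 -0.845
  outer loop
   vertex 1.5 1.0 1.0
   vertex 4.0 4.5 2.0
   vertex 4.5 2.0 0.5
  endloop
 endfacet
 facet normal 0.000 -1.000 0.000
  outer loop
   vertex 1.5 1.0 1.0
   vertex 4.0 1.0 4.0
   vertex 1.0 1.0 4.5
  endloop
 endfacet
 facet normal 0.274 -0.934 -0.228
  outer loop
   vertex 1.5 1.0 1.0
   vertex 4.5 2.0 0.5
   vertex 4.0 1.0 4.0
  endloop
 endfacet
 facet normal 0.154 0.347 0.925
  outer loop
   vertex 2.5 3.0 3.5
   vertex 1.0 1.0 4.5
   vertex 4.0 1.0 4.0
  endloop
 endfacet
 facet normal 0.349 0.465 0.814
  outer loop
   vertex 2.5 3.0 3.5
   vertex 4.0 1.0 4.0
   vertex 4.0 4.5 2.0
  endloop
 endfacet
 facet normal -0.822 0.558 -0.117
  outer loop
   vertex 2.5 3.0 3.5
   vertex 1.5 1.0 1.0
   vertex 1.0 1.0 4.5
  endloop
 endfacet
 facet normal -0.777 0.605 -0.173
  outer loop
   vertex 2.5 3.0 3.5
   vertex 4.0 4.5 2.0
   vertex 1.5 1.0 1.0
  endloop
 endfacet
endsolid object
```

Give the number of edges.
15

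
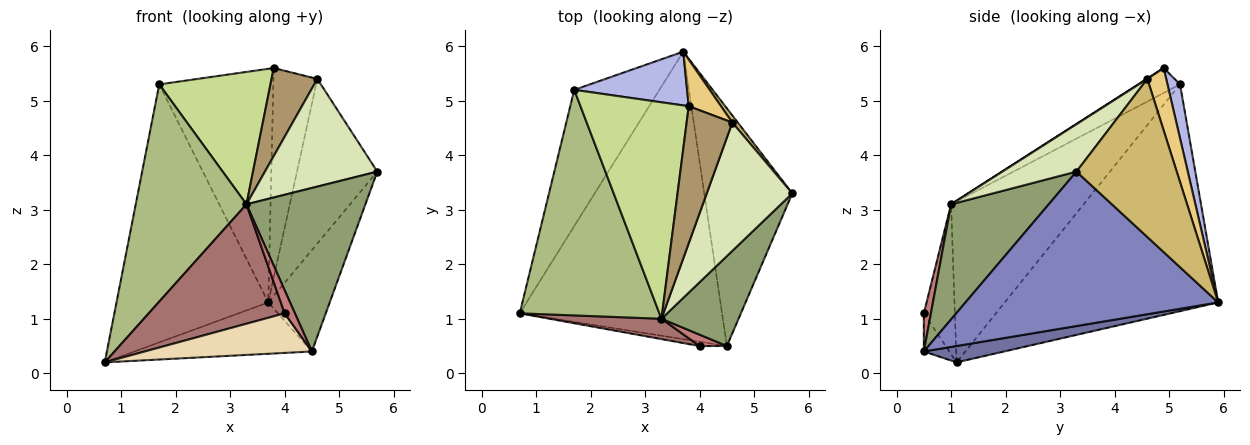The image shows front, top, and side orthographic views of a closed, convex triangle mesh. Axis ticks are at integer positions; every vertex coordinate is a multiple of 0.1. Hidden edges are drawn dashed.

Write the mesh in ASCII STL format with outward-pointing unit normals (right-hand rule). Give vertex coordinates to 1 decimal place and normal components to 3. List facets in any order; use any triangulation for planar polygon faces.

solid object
 facet normal 0.079 0.175 -0.981
  outer loop
   vertex 4.5 0.5 0.4
   vertex 0.7 1.1 0.2
   vertex 3.7 5.9 1.3
  endloop
 endfacet
 facet normal 0.850 0.207 -0.484
  outer loop
   vertex 4.5 0.5 0.4
   vertex 3.7 5.9 1.3
   vertex 5.7 3.3 3.7
  endloop
 endfacet
 facet normal -0.779 0.554 -0.293
  outer loop
   vertex 1.7 5.2 5.3
   vertex 3.7 5.9 1.3
   vertex 0.7 1.1 0.2
  endloop
 endfacet
 facet normal 0.107 0.969 0.223
  outer loop
   vertex 1.7 5.2 5.3
   vertex 3.8 4.9 5.6
   vertex 3.7 5.9 1.3
  endloop
 endfacet
 facet normal 0.584 -0.711 0.391
  outer loop
   vertex 3.3 1.0 3.1
   vertex 4.5 0.5 0.4
   vertex 5.7 3.3 3.7
  endloop
 endfacet
 facet normal -0.639 -0.534 0.554
  outer loop
   vertex 3.3 1.0 3.1
   vertex 1.7 5.2 5.3
   vertex 0.7 1.1 0.2
  endloop
 endfacet
 facet normal -0.193 -0.512 0.837
  outer loop
   vertex 3.3 1.0 3.1
   vertex 3.8 4.9 5.6
   vertex 1.7 5.2 5.3
  endloop
 endfacet
 facet normal 0.391 -0.592 0.705
  outer loop
   vertex 4.6 4.6 5.4
   vertex 3.3 1.0 3.1
   vertex 5.7 3.3 3.7
  endloop
 endfacet
 facet normal 0.008 -0.540 0.841
  outer loop
   vertex 4.6 4.6 5.4
   vertex 3.8 4.9 5.6
   vertex 3.3 1.0 3.1
  endloop
 endfacet
 facet normal 0.780 0.625 0.027
  outer loop
   vertex 4.6 4.6 5.4
   vertex 5.7 3.3 3.7
   vertex 3.7 5.9 1.3
  endloop
 endfacet
 facet normal 0.388 0.900 0.200
  outer loop
   vertex 4.6 4.6 5.4
   vertex 3.7 5.9 1.3
   vertex 3.8 4.9 5.6
  endloop
 endfacet
 facet normal -0.150 -0.983 -0.107
  outer loop
   vertex 4.0 0.5 1.1
   vertex 0.7 1.1 0.2
   vertex 4.5 0.5 0.4
  endloop
 endfacet
 facet normal -0.219 -0.962 0.164
  outer loop
   vertex 4.0 0.5 1.1
   vertex 3.3 1.0 3.1
   vertex 0.7 1.1 0.2
  endloop
 endfacet
 facet normal 0.525 -0.764 0.375
  outer loop
   vertex 4.0 0.5 1.1
   vertex 4.5 0.5 0.4
   vertex 3.3 1.0 3.1
  endloop
 endfacet
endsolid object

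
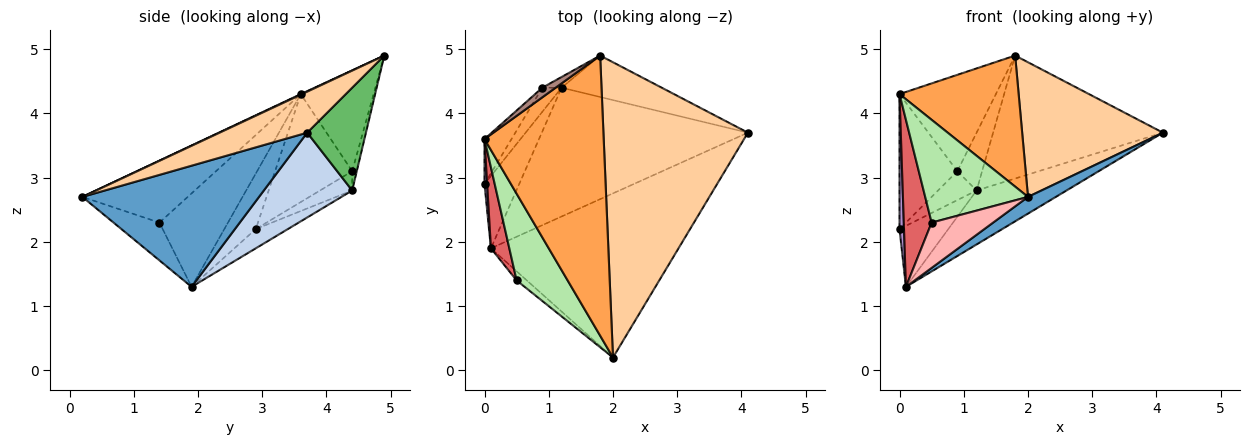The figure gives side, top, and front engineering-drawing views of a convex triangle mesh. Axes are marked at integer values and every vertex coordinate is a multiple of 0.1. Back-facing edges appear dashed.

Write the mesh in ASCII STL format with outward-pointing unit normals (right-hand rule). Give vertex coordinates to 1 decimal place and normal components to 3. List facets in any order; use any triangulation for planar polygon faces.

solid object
 facet normal 0.541 -0.085 -0.837
  outer loop
   vertex 0.1 1.9 1.3
   vertex 4.1 3.7 3.7
   vertex 2.0 0.2 2.7
  endloop
 endfacet
 facet normal 0.355 0.361 -0.862
  outer loop
   vertex 1.2 4.4 2.8
   vertex 4.1 3.7 3.7
   vertex 0.1 1.9 1.3
  endloop
 endfacet
 facet normal 0.004 -0.424 0.906
  outer loop
   vertex 1.8 4.9 4.9
   vertex 0.0 3.6 4.3
   vertex 2.0 0.2 2.7
  endloop
 endfacet
 facet normal 0.250 -0.402 0.881
  outer loop
   vertex 1.8 4.9 4.9
   vertex 2.0 0.2 2.7
   vertex 4.1 3.7 3.7
  endloop
 endfacet
 facet normal 0.312 0.900 -0.303
  outer loop
   vertex 1.8 4.9 4.9
   vertex 4.1 3.7 3.7
   vertex 1.2 4.4 2.8
  endloop
 endfacet
 facet normal -0.617 -0.602 0.508
  outer loop
   vertex 0.5 1.4 2.3
   vertex 2.0 0.2 2.7
   vertex 0.0 3.6 4.3
  endloop
 endfacet
 facet normal -0.911 -0.370 0.179
  outer loop
   vertex 0.5 1.4 2.3
   vertex 0.0 3.6 4.3
   vertex 0.1 1.9 1.3
  endloop
 endfacet
 facet normal -0.590 -0.791 -0.159
  outer loop
   vertex 0.5 1.4 2.3
   vertex 0.1 1.9 1.3
   vertex 2.0 0.2 2.7
  endloop
 endfacet
 facet normal -0.989 -0.141 0.047
  outer loop
   vertex 0.0 2.9 2.2
   vertex 0.1 1.9 1.3
   vertex 0.0 3.6 4.3
  endloop
 endfacet
 facet normal -0.391 0.594 -0.703
  outer loop
   vertex 0.0 2.9 2.2
   vertex 1.2 4.4 2.8
   vertex 0.1 1.9 1.3
  endloop
 endfacet
 facet normal -0.601 0.795 0.080
  outer loop
   vertex 0.9 4.4 3.1
   vertex 0.0 3.6 4.3
   vertex 1.8 4.9 4.9
  endloop
 endfacet
 facet normal -0.179 0.967 -0.179
  outer loop
   vertex 0.9 4.4 3.1
   vertex 1.8 4.9 4.9
   vertex 1.2 4.4 2.8
  endloop
 endfacet
 facet normal -0.784 0.588 -0.196
  outer loop
   vertex 0.9 4.4 3.1
   vertex 0.0 2.9 2.2
   vertex 0.0 3.6 4.3
  endloop
 endfacet
 facet normal -0.539 0.647 -0.539
  outer loop
   vertex 0.9 4.4 3.1
   vertex 1.2 4.4 2.8
   vertex 0.0 2.9 2.2
  endloop
 endfacet
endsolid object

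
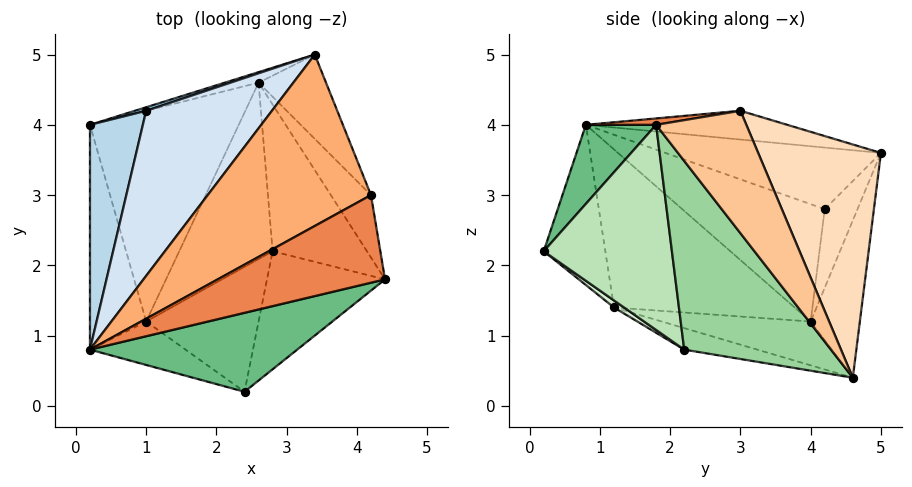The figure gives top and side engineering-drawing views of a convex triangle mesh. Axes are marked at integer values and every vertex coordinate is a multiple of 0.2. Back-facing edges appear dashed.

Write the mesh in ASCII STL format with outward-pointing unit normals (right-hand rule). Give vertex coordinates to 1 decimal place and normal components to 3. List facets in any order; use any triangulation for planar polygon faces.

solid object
 facet normal -0.260 0.964 -0.056
  outer loop
   vertex 2.6 4.6 0.4
   vertex 0.2 4.0 1.2
   vertex 3.4 5.0 3.6
  endloop
 endfacet
 facet normal -0.330 0.943 0.047
  outer loop
   vertex 1.0 4.2 2.8
   vertex 3.4 5.0 3.6
   vertex 0.2 4.0 1.2
  endloop
 endfacet
 facet normal -0.858 0.338 0.387
  outer loop
   vertex 1.0 4.2 2.8
   vertex 0.2 4.0 1.2
   vertex 0.2 0.8 4.0
  endloop
 endfacet
 facet normal -0.405 0.388 0.828
  outer loop
   vertex 1.0 4.2 2.8
   vertex 0.2 0.8 4.0
   vertex 3.4 5.0 3.6
  endloop
 endfacet
 facet normal 0.038 -0.158 0.987
  outer loop
   vertex 4.2 3.0 4.2
   vertex 0.2 0.8 4.0
   vertex 4.4 1.8 4.0
  endloop
 endfacet
 facet normal -0.169 0.220 0.961
  outer loop
   vertex 4.2 3.0 4.2
   vertex 3.4 5.0 3.6
   vertex 0.2 0.8 4.0
  endloop
 endfacet
 facet normal 0.930 0.206 -0.305
  outer loop
   vertex 4.2 3.0 4.2
   vertex 4.4 1.8 4.0
   vertex 2.6 4.6 0.4
  endloop
 endfacet
 facet normal 0.920 0.288 -0.266
  outer loop
   vertex 4.2 3.0 4.2
   vertex 2.6 4.6 0.4
   vertex 3.4 5.0 3.6
  endloop
 endfacet
 facet normal 0.198 -0.831 0.519
  outer loop
   vertex 2.4 0.2 2.2
   vertex 4.4 1.8 4.0
   vertex 0.2 0.8 4.0
  endloop
 endfacet
 facet normal 0.894 0.000 -0.447
  outer loop
   vertex 2.8 2.2 0.8
   vertex 2.6 4.6 0.4
   vertex 4.4 1.8 4.0
  endloop
 endfacet
 facet normal 0.768 -0.463 -0.442
  outer loop
   vertex 2.8 2.2 0.8
   vertex 4.4 1.8 4.0
   vertex 2.4 0.2 2.2
  endloop
 endfacet
 facet normal 0.051 -0.580 -0.813
  outer loop
   vertex 1.0 1.2 1.4
   vertex 2.8 2.2 0.8
   vertex 2.4 0.2 2.2
  endloop
 endfacet
 facet normal -0.904 -0.281 -0.321
  outer loop
   vertex 1.0 1.2 1.4
   vertex 0.2 0.8 4.0
   vertex 0.2 4.0 1.2
  endloop
 endfacet
 facet normal -0.453 -0.850 -0.270
  outer loop
   vertex 1.0 1.2 1.4
   vertex 2.4 0.2 2.2
   vertex 0.2 0.8 4.0
  endloop
 endfacet
 facet normal -0.279 -0.148 -0.949
  outer loop
   vertex 1.0 1.2 1.4
   vertex 0.2 4.0 1.2
   vertex 2.6 4.6 0.4
  endloop
 endfacet
 facet normal -0.221 -0.178 -0.959
  outer loop
   vertex 1.0 1.2 1.4
   vertex 2.6 4.6 0.4
   vertex 2.8 2.2 0.8
  endloop
 endfacet
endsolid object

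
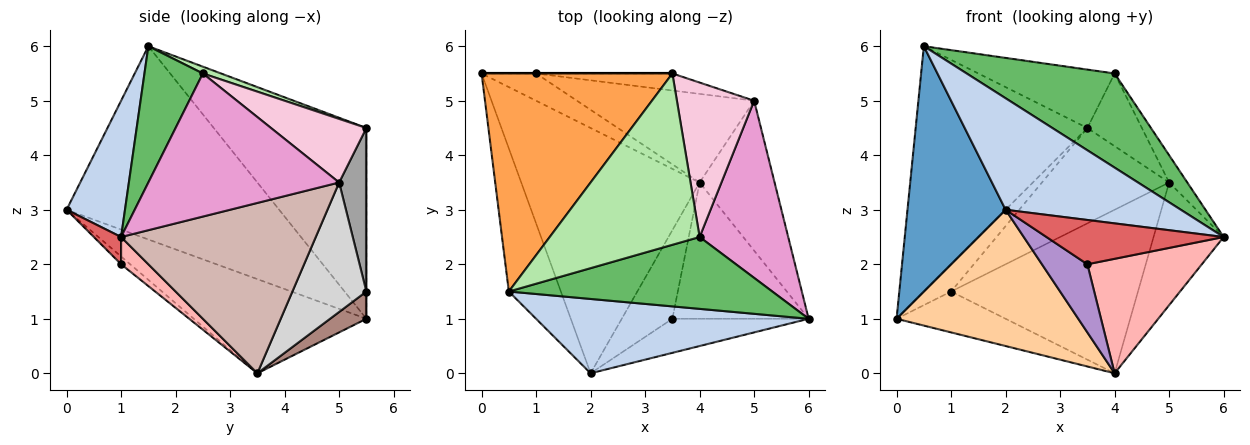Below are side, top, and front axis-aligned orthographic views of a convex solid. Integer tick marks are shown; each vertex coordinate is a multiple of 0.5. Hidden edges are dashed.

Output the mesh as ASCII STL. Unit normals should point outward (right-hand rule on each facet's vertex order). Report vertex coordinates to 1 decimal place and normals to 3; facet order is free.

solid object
 facet normal -0.882 -0.407 -0.237
  outer loop
   vertex 0.5 1.5 6.0
   vertex 0.0 5.5 1.0
   vertex 2.0 0.0 3.0
  endloop
 endfacet
 facet normal 0.267 -0.802 0.535
  outer loop
   vertex 0.5 1.5 6.0
   vertex 2.0 0.0 3.0
   vertex 6.0 1.0 2.5
  endloop
 endfacet
 facet normal -0.553 0.623 0.553
  outer loop
   vertex 3.5 5.5 4.5
   vertex 0.0 5.5 1.0
   vertex 0.5 1.5 6.0
  endloop
 endfacet
 facet normal -0.419 -0.441 -0.794
  outer loop
   vertex 4.0 3.5 0.0
   vertex 2.0 0.0 3.0
   vertex 0.0 5.5 1.0
  endloop
 endfacet
 facet normal 0.299 -0.758 0.579
  outer loop
   vertex 4.0 2.5 5.5
   vertex 0.5 1.5 6.0
   vertex 6.0 1.0 2.5
  endloop
 endfacet
 facet normal 0.043 0.322 0.946
  outer loop
   vertex 4.0 2.5 5.5
   vertex 3.5 5.5 4.5
   vertex 0.5 1.5 6.0
  endloop
 endfacet
 facet normal 0.121 -0.787 -0.605
  outer loop
   vertex 3.5 1.0 2.0
   vertex 6.0 1.0 2.5
   vertex 2.0 0.0 3.0
  endloop
 endfacet
 facet normal 0.151 -0.636 -0.757
  outer loop
   vertex 3.5 1.0 2.0
   vertex 4.0 3.5 0.0
   vertex 6.0 1.0 2.5
  endloop
 endfacet
 facet normal -0.121 -0.605 -0.787
  outer loop
   vertex 3.5 1.0 2.0
   vertex 2.0 0.0 3.0
   vertex 4.0 3.5 0.0
  endloop
 endfacet
 facet normal 0.000 1.000 0.000
  outer loop
   vertex 1.0 5.5 1.5
   vertex 0.0 5.5 1.0
   vertex 3.5 5.5 4.5
  endloop
 endfacet
 facet normal 0.267 0.802 -0.535
  outer loop
   vertex 1.0 5.5 1.5
   vertex 4.0 3.5 0.0
   vertex 0.0 5.5 1.0
  endloop
 endfacet
 facet normal 0.869 0.313 -0.383
  outer loop
   vertex 5.0 5.0 3.5
   vertex 6.0 1.0 2.5
   vertex 4.0 3.5 0.0
  endloop
 endfacet
 facet normal 0.847 0.081 0.525
  outer loop
   vertex 5.0 5.0 3.5
   vertex 4.0 2.5 5.5
   vertex 6.0 1.0 2.5
  endloop
 endfacet
 facet normal 0.598 0.341 0.726
  outer loop
   vertex 5.0 5.0 3.5
   vertex 3.5 5.5 4.5
   vertex 4.0 2.5 5.5
  endloop
 endfacet
 facet normal 0.206 0.963 -0.172
  outer loop
   vertex 5.0 5.0 3.5
   vertex 1.0 5.5 1.5
   vertex 3.5 5.5 4.5
  endloop
 endfacet
 facet normal 0.329 0.830 -0.450
  outer loop
   vertex 5.0 5.0 3.5
   vertex 4.0 3.5 0.0
   vertex 1.0 5.5 1.5
  endloop
 endfacet
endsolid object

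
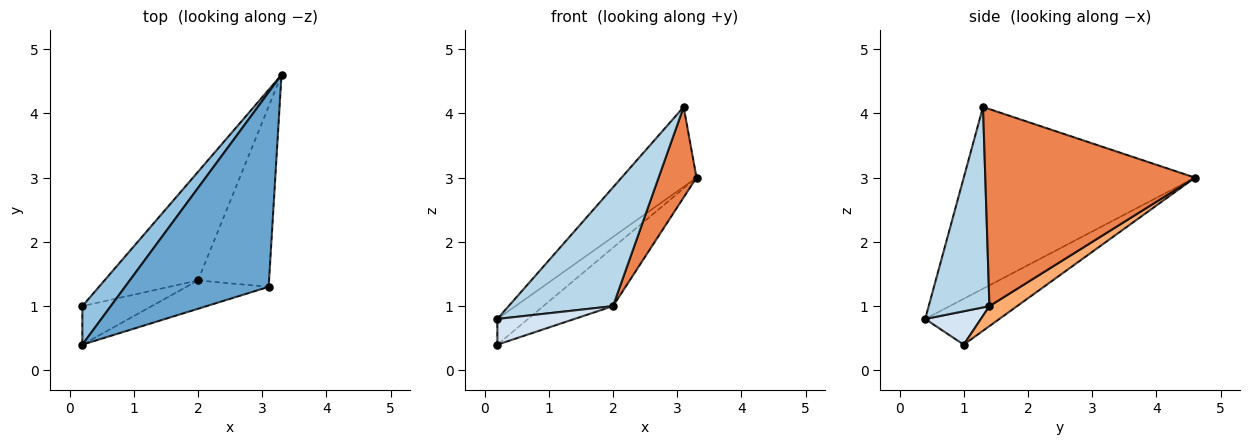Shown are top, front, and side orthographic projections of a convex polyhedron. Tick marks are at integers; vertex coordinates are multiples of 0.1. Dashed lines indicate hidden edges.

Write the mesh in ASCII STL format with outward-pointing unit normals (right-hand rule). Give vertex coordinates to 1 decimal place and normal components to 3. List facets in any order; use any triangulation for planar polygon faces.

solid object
 facet normal -0.760 0.246 0.601
  outer loop
   vertex 3.1 1.3 4.1
   vertex 3.3 4.6 3.0
   vertex 0.2 0.4 0.8
  endloop
 endfacet
 facet normal -0.802 0.331 0.497
  outer loop
   vertex 0.2 1.0 0.4
   vertex 0.2 0.4 0.8
   vertex 3.3 4.6 3.0
  endloop
 endfacet
 facet normal 0.493 -0.846 -0.202
  outer loop
   vertex 2.0 1.4 1.0
   vertex 3.1 1.3 4.1
   vertex 0.2 0.4 0.8
  endloop
 endfacet
 facet normal 0.372 -0.515 -0.772
  outer loop
   vertex 2.0 1.4 1.0
   vertex 0.2 0.4 0.8
   vertex 0.2 1.0 0.4
  endloop
 endfacet
 facet normal 0.927 -0.168 -0.334
  outer loop
   vertex 2.0 1.4 1.0
   vertex 3.3 4.6 3.0
   vertex 3.1 1.3 4.1
  endloop
 endfacet
 facet normal 0.185 0.466 -0.865
  outer loop
   vertex 2.0 1.4 1.0
   vertex 0.2 1.0 0.4
   vertex 3.3 4.6 3.0
  endloop
 endfacet
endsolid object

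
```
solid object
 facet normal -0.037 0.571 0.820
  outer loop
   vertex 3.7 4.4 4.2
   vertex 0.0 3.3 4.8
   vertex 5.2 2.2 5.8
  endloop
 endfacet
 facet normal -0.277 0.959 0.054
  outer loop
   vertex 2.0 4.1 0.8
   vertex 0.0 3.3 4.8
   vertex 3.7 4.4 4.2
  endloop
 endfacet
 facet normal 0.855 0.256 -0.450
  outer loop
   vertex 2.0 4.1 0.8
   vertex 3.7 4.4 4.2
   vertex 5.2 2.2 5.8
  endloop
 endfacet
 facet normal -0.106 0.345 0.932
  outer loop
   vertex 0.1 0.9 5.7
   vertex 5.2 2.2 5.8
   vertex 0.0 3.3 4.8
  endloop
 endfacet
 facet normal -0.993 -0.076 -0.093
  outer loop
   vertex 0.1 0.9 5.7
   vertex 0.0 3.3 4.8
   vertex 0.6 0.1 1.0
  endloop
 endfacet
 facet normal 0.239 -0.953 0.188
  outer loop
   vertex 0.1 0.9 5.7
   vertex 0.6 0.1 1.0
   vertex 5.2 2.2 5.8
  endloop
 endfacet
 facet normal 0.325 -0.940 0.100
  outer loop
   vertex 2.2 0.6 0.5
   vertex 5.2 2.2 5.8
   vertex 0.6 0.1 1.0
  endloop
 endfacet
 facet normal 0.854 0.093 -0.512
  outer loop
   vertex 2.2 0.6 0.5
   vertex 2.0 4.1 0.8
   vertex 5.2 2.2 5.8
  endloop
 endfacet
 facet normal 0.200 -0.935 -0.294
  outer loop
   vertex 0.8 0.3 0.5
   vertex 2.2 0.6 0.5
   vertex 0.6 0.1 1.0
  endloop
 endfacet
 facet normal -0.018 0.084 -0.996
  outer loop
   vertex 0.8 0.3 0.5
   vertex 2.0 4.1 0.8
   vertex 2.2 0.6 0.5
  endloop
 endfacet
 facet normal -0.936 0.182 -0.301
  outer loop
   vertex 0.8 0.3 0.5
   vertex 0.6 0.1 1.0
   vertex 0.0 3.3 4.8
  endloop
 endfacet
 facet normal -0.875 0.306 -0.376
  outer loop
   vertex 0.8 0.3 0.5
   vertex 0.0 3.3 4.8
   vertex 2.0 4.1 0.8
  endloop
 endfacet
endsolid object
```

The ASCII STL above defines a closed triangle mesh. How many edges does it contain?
18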